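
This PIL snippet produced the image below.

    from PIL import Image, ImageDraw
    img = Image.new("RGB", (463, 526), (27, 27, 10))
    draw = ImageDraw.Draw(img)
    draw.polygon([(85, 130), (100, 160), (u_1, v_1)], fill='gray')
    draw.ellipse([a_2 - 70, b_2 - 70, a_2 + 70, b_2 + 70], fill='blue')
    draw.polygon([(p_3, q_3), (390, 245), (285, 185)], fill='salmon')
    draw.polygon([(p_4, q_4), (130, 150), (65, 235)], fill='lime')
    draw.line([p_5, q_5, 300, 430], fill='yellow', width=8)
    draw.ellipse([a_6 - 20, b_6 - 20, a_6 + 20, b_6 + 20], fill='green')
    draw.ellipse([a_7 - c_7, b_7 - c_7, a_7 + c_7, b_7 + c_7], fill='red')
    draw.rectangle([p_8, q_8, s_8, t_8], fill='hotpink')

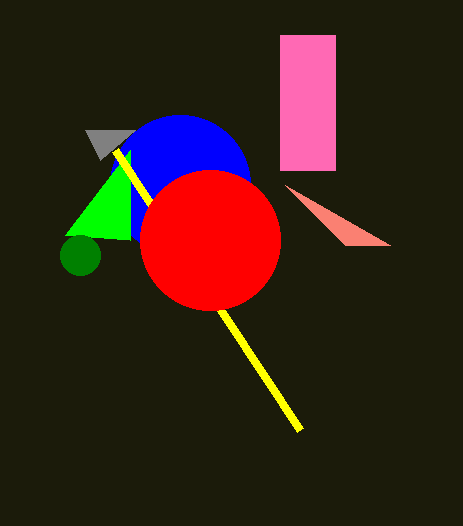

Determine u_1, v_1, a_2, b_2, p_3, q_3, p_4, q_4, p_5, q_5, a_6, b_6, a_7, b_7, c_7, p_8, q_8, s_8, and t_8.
u_1 = 135; v_1 = 130; a_2 = 180; b_2 = 185; p_3 = 345; q_3 = 245; p_4 = 130; q_4 = 240; p_5 = 115; q_5 = 150; a_6 = 80; b_6 = 255; a_7 = 210; b_7 = 240; c_7 = 70; p_8 = 280; q_8 = 35; s_8 = 335; t_8 = 170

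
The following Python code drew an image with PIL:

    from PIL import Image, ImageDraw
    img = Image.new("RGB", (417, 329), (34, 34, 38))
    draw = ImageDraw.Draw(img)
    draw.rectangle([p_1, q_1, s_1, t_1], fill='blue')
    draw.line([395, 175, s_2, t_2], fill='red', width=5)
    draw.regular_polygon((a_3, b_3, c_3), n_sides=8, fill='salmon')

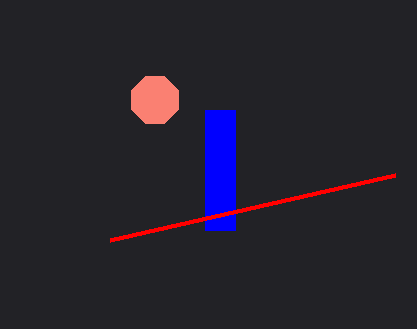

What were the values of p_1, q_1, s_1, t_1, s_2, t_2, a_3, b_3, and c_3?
p_1 = 205, q_1 = 110, s_1 = 235, t_1 = 230, s_2 = 110, t_2 = 240, a_3 = 155, b_3 = 100, c_3 = 25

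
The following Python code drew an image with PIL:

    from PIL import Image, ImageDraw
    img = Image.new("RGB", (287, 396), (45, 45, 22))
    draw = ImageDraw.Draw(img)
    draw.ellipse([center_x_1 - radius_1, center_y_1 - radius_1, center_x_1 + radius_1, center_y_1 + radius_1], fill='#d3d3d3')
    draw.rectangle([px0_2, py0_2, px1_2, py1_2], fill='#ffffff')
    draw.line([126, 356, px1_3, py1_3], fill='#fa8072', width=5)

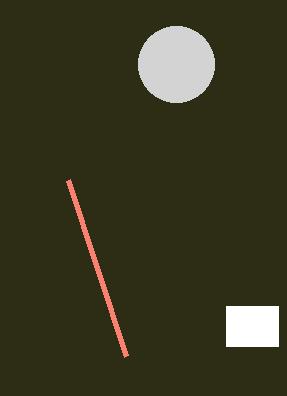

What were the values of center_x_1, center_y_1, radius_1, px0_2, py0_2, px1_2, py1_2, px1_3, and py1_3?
center_x_1 = 176, center_y_1 = 64, radius_1 = 38, px0_2 = 226, py0_2 = 306, px1_2 = 278, py1_2 = 346, px1_3 = 68, py1_3 = 180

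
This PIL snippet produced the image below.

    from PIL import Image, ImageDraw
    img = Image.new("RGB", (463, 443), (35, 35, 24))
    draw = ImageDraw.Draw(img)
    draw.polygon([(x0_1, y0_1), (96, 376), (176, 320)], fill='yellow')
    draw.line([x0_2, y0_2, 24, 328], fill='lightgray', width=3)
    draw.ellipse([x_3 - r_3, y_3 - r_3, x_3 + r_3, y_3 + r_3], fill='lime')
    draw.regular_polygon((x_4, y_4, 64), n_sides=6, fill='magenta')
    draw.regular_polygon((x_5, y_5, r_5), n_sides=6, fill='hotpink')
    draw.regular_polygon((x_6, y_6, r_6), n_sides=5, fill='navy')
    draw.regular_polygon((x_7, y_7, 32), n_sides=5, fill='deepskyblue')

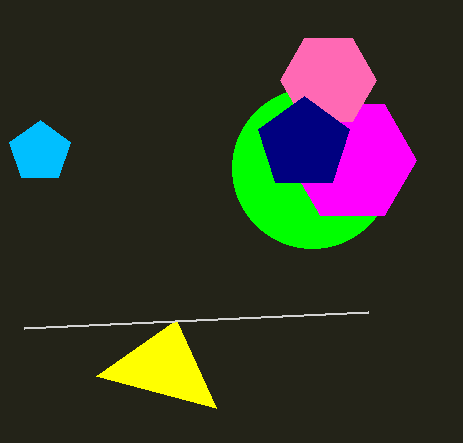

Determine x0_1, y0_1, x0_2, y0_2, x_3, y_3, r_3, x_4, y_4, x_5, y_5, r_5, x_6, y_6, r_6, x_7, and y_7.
x0_1 = 216, y0_1 = 408, x0_2 = 368, y0_2 = 312, x_3 = 312, y_3 = 168, r_3 = 80, x_4 = 352, y_4 = 160, x_5 = 328, y_5 = 80, r_5 = 48, x_6 = 304, y_6 = 144, r_6 = 48, x_7 = 40, y_7 = 152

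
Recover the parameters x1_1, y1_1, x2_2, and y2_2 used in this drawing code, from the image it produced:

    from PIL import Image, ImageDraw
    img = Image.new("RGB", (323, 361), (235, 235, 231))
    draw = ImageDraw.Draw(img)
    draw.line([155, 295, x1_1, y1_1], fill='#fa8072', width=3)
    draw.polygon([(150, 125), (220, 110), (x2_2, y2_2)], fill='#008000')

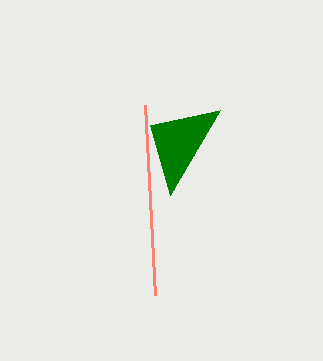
x1_1 = 145; y1_1 = 105; x2_2 = 170; y2_2 = 195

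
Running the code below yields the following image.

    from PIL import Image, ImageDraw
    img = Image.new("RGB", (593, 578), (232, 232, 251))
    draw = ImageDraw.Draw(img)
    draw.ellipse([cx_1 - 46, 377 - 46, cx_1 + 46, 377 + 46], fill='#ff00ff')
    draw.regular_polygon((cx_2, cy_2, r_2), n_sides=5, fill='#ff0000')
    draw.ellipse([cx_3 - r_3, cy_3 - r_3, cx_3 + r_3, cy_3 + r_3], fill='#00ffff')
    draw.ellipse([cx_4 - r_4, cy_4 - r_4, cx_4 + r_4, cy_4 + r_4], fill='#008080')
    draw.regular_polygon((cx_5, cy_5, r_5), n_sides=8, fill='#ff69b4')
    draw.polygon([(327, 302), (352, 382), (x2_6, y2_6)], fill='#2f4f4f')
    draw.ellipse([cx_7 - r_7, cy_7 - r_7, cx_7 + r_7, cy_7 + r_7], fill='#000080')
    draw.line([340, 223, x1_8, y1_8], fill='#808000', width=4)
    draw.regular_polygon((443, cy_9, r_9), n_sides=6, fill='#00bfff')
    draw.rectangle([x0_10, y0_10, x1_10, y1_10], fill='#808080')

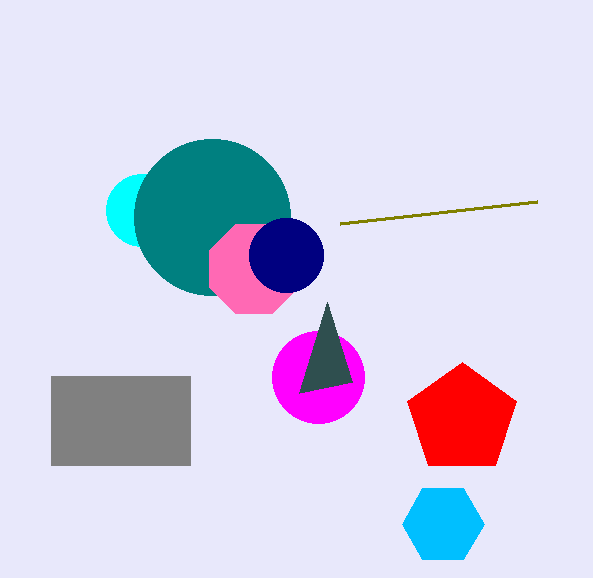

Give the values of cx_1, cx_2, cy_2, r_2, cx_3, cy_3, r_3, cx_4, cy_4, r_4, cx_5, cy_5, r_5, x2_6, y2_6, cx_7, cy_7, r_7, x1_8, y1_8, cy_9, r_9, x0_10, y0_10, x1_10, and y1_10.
cx_1 = 318
cx_2 = 462
cy_2 = 419
r_2 = 57
cx_3 = 142
cy_3 = 210
r_3 = 36
cx_4 = 212
cy_4 = 217
r_4 = 78
cx_5 = 254
cy_5 = 269
r_5 = 48
x2_6 = 299
y2_6 = 393
cx_7 = 286
cy_7 = 255
r_7 = 37
x1_8 = 537
y1_8 = 201
cy_9 = 524
r_9 = 41
x0_10 = 51
y0_10 = 376
x1_10 = 190
y1_10 = 465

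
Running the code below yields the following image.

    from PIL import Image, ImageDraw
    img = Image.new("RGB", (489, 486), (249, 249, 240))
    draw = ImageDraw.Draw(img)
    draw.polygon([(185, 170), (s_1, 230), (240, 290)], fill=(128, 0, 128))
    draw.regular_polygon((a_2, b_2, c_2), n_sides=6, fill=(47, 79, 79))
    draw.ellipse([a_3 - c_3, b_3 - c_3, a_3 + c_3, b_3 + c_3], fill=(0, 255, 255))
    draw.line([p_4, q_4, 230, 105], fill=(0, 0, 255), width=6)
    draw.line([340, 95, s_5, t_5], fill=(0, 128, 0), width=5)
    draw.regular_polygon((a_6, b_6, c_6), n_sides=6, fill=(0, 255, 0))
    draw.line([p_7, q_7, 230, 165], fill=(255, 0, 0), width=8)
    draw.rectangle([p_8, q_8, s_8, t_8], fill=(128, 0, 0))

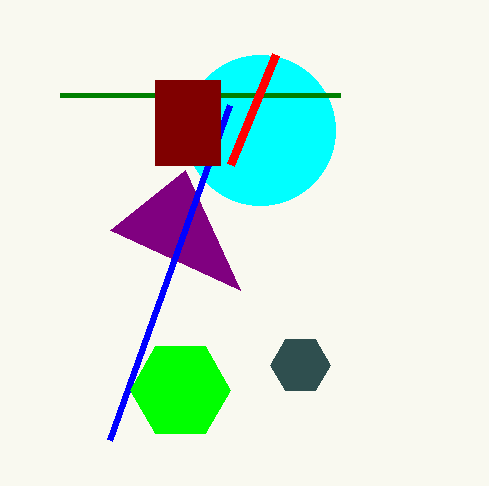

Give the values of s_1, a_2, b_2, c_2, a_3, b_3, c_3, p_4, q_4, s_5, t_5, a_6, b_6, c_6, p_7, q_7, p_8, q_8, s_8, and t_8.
s_1 = 110
a_2 = 300
b_2 = 365
c_2 = 30
a_3 = 260
b_3 = 130
c_3 = 75
p_4 = 110
q_4 = 440
s_5 = 60
t_5 = 95
a_6 = 180
b_6 = 390
c_6 = 50
p_7 = 275
q_7 = 55
p_8 = 155
q_8 = 80
s_8 = 220
t_8 = 165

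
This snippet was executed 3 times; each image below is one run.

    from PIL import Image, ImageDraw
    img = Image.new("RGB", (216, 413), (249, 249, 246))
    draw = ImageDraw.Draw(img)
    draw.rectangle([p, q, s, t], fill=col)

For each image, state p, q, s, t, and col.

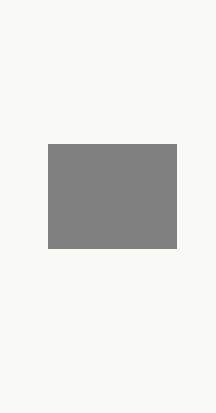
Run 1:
p = 48
q = 144
s = 176
t = 248
col = 'gray'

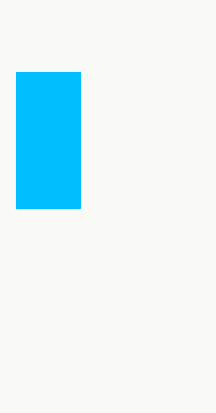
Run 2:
p = 16; q = 72; s = 80; t = 208; col = 'deepskyblue'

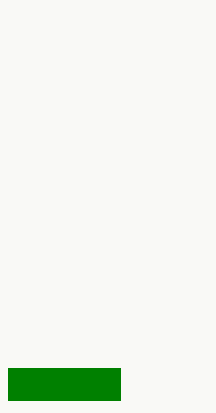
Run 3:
p = 8; q = 368; s = 120; t = 400; col = 'green'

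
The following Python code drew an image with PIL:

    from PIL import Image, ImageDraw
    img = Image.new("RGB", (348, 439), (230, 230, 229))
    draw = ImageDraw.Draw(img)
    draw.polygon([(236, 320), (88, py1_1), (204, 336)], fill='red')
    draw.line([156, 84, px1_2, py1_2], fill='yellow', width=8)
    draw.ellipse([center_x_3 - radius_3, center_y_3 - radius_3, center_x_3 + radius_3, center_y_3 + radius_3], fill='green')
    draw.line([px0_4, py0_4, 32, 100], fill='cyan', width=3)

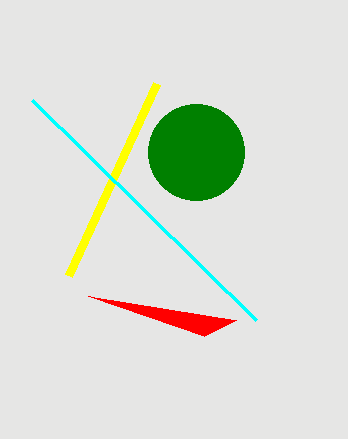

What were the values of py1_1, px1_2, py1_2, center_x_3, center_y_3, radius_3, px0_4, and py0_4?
py1_1 = 296, px1_2 = 68, py1_2 = 276, center_x_3 = 196, center_y_3 = 152, radius_3 = 48, px0_4 = 256, py0_4 = 320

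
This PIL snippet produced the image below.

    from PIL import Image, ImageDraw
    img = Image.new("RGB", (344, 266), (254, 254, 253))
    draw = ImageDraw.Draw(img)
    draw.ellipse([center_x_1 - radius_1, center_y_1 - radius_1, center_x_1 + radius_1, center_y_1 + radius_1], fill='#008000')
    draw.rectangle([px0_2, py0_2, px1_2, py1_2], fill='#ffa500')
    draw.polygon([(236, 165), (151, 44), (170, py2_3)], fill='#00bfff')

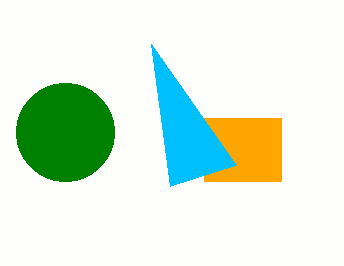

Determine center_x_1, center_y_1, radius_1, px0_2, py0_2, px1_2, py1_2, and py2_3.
center_x_1 = 65, center_y_1 = 132, radius_1 = 49, px0_2 = 204, py0_2 = 118, px1_2 = 281, py1_2 = 181, py2_3 = 186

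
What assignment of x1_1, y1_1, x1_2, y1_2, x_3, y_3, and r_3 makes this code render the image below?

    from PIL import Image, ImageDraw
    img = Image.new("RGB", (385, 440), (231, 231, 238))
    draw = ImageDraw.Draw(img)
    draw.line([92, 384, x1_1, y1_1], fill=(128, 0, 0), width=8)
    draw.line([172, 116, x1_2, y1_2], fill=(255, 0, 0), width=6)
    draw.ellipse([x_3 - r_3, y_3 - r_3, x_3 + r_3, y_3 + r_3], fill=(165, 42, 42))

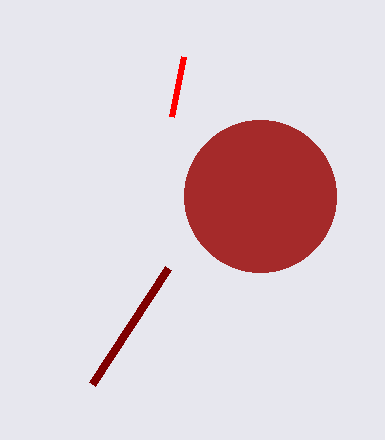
x1_1 = 168
y1_1 = 268
x1_2 = 184
y1_2 = 56
x_3 = 260
y_3 = 196
r_3 = 76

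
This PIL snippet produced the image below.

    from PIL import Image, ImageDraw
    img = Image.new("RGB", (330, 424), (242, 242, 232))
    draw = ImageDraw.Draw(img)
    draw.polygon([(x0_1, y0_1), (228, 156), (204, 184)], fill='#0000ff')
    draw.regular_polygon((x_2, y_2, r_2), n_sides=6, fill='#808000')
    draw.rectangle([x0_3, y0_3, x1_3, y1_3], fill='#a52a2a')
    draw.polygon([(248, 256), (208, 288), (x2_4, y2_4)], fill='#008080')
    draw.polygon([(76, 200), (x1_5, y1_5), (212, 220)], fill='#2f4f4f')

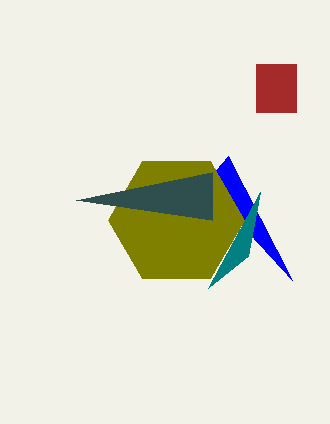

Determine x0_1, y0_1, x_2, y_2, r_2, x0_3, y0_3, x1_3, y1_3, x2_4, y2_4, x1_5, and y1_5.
x0_1 = 292, y0_1 = 280, x_2 = 176, y_2 = 220, r_2 = 68, x0_3 = 256, y0_3 = 64, x1_3 = 296, y1_3 = 112, x2_4 = 260, y2_4 = 192, x1_5 = 212, y1_5 = 172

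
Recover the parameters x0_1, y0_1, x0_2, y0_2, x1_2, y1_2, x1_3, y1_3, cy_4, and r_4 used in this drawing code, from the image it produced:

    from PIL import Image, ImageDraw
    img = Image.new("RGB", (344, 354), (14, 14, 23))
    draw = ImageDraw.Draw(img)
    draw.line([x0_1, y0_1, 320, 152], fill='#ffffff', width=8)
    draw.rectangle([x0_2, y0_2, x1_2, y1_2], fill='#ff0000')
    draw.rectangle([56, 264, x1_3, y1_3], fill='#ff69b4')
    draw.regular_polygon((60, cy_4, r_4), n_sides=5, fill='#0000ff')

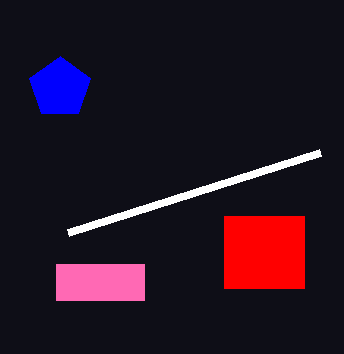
x0_1 = 68, y0_1 = 232, x0_2 = 224, y0_2 = 216, x1_2 = 304, y1_2 = 288, x1_3 = 144, y1_3 = 300, cy_4 = 88, r_4 = 32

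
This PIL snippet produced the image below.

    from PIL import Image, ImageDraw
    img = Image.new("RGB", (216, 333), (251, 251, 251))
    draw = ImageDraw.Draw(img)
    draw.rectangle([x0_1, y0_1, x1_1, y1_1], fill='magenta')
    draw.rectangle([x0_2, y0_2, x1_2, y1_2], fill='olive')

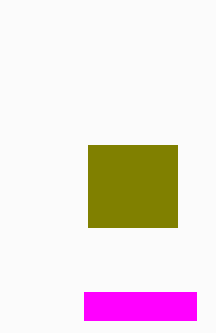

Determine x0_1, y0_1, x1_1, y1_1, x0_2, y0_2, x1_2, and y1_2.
x0_1 = 84, y0_1 = 292, x1_1 = 196, y1_1 = 320, x0_2 = 88, y0_2 = 145, x1_2 = 177, y1_2 = 227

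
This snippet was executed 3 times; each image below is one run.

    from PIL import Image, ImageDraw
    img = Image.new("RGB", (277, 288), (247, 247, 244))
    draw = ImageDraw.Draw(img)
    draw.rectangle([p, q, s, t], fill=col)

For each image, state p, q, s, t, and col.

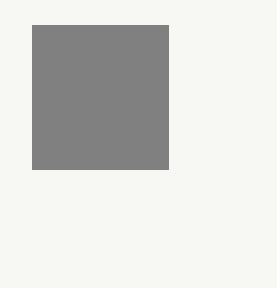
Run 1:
p = 32, q = 25, s = 168, t = 169, col = 'gray'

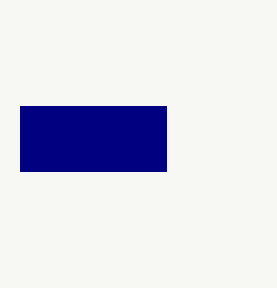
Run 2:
p = 20; q = 106; s = 166; t = 171; col = 'navy'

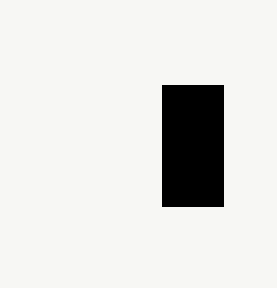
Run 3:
p = 162, q = 85, s = 223, t = 206, col = 'black'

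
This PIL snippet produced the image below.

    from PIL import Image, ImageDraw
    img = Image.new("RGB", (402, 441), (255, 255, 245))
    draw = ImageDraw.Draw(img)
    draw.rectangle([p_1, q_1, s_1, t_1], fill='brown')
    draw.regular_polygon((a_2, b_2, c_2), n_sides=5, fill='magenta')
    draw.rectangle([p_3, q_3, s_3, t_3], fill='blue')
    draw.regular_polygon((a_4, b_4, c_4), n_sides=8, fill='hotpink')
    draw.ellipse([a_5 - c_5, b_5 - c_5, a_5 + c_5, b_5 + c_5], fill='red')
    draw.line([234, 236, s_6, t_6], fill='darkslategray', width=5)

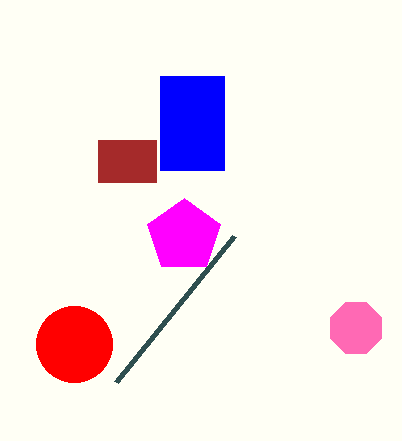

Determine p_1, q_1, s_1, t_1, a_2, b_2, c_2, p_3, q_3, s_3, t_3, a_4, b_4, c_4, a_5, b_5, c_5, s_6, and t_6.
p_1 = 98, q_1 = 140, s_1 = 156, t_1 = 182, a_2 = 184, b_2 = 236, c_2 = 38, p_3 = 160, q_3 = 76, s_3 = 224, t_3 = 170, a_4 = 356, b_4 = 328, c_4 = 28, a_5 = 74, b_5 = 344, c_5 = 38, s_6 = 116, t_6 = 382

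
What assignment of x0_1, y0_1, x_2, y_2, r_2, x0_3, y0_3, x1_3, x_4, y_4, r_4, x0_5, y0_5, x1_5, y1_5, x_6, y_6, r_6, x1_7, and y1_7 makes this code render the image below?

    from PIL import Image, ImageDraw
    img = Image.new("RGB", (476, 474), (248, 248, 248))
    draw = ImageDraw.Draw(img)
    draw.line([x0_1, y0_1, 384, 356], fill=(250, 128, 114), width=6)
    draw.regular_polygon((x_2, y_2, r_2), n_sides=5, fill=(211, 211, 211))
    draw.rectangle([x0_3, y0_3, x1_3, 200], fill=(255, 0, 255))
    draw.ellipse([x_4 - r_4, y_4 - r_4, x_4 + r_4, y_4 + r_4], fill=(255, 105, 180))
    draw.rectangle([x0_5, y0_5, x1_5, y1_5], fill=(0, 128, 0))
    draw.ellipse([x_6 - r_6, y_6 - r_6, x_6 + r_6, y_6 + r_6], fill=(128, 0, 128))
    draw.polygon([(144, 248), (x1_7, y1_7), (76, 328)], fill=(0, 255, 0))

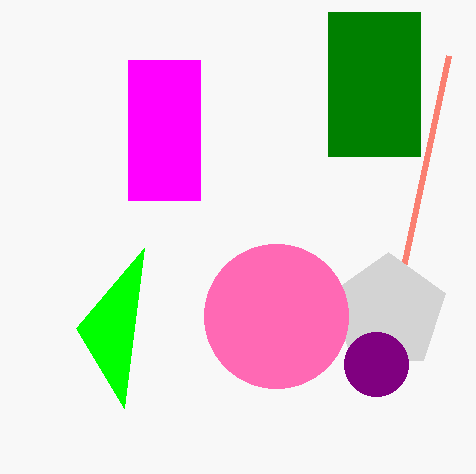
x0_1 = 448; y0_1 = 56; x_2 = 388; y_2 = 312; r_2 = 60; x0_3 = 128; y0_3 = 60; x1_3 = 200; x_4 = 276; y_4 = 316; r_4 = 72; x0_5 = 328; y0_5 = 12; x1_5 = 420; y1_5 = 156; x_6 = 376; y_6 = 364; r_6 = 32; x1_7 = 124; y1_7 = 408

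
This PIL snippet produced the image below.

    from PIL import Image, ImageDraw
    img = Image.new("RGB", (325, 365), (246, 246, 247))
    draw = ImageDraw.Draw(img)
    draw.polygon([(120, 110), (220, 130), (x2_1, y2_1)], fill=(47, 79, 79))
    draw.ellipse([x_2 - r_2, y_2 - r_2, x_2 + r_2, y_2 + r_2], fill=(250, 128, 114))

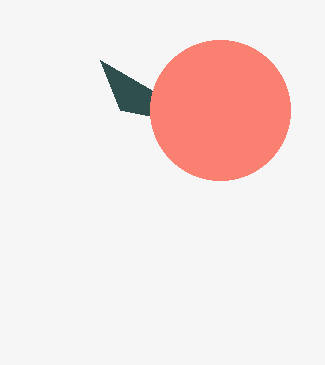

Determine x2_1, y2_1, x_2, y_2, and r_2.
x2_1 = 100, y2_1 = 60, x_2 = 220, y_2 = 110, r_2 = 70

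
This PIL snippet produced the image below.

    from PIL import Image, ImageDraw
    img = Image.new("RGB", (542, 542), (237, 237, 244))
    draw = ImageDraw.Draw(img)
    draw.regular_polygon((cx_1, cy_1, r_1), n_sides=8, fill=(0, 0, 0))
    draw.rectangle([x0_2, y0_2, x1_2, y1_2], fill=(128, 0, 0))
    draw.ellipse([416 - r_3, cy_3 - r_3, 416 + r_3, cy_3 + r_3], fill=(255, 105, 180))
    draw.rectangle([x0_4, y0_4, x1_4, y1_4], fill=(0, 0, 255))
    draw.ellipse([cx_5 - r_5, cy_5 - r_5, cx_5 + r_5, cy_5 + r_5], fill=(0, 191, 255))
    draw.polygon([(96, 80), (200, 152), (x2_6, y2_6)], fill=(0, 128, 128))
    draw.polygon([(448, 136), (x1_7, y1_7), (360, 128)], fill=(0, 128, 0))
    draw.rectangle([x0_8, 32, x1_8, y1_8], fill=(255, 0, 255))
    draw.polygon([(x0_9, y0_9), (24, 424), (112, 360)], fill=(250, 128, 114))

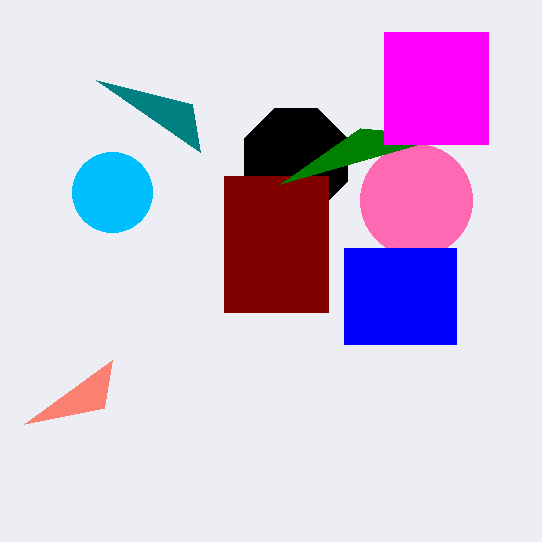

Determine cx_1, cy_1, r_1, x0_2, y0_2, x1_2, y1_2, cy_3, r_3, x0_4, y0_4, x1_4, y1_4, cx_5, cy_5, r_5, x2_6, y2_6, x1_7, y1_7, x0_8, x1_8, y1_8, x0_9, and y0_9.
cx_1 = 296, cy_1 = 160, r_1 = 56, x0_2 = 224, y0_2 = 176, x1_2 = 328, y1_2 = 312, cy_3 = 200, r_3 = 56, x0_4 = 344, y0_4 = 248, x1_4 = 456, y1_4 = 344, cx_5 = 112, cy_5 = 192, r_5 = 40, x2_6 = 192, y2_6 = 104, x1_7 = 280, y1_7 = 184, x0_8 = 384, x1_8 = 488, y1_8 = 144, x0_9 = 104, y0_9 = 408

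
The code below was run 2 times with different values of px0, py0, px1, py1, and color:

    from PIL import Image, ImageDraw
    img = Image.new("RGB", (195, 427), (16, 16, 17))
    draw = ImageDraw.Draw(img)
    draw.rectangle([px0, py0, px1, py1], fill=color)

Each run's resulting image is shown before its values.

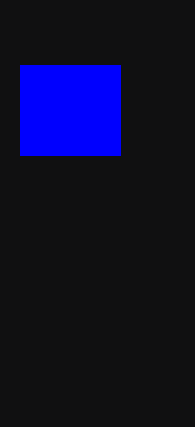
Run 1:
px0 = 20
py0 = 65
px1 = 120
py1 = 155
color = 'blue'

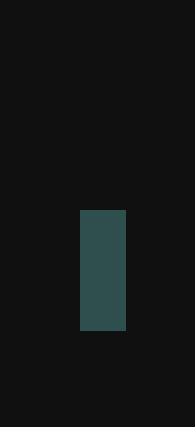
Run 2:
px0 = 80, py0 = 210, px1 = 125, py1 = 330, color = 'darkslategray'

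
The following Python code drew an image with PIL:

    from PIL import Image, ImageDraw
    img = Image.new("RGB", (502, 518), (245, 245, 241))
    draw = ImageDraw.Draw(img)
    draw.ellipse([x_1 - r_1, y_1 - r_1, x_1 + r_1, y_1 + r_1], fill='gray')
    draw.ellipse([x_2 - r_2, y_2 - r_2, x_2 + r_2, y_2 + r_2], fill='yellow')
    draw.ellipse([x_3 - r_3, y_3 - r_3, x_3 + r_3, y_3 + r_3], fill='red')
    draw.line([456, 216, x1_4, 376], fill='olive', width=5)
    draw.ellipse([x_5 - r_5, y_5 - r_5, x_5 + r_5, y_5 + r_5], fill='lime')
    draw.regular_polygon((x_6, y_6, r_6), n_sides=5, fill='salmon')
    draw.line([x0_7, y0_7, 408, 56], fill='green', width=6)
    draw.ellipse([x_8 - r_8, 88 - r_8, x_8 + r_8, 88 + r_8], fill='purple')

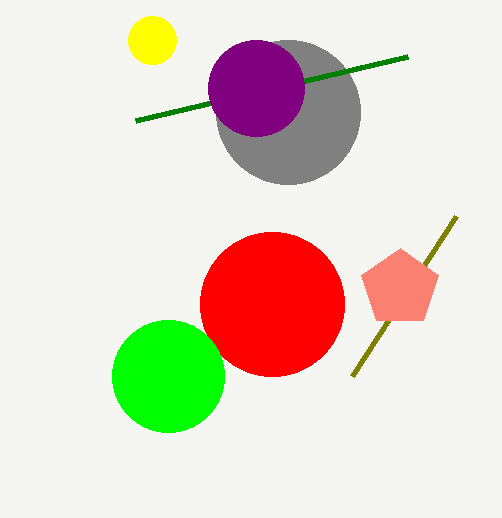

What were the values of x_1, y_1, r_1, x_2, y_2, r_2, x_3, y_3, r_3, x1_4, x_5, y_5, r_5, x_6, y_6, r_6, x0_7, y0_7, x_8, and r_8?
x_1 = 288, y_1 = 112, r_1 = 72, x_2 = 152, y_2 = 40, r_2 = 24, x_3 = 272, y_3 = 304, r_3 = 72, x1_4 = 352, x_5 = 168, y_5 = 376, r_5 = 56, x_6 = 400, y_6 = 288, r_6 = 40, x0_7 = 136, y0_7 = 120, x_8 = 256, r_8 = 48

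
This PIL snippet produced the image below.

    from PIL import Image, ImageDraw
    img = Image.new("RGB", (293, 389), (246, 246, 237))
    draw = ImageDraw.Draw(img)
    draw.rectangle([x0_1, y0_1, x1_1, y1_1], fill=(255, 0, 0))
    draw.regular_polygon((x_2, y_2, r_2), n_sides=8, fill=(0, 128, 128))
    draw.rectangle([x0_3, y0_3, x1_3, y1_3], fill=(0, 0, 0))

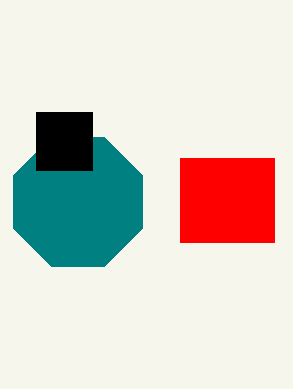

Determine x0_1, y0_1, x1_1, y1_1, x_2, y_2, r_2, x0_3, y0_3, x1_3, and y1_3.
x0_1 = 180; y0_1 = 158; x1_1 = 274; y1_1 = 242; x_2 = 78; y_2 = 202; r_2 = 70; x0_3 = 36; y0_3 = 112; x1_3 = 92; y1_3 = 170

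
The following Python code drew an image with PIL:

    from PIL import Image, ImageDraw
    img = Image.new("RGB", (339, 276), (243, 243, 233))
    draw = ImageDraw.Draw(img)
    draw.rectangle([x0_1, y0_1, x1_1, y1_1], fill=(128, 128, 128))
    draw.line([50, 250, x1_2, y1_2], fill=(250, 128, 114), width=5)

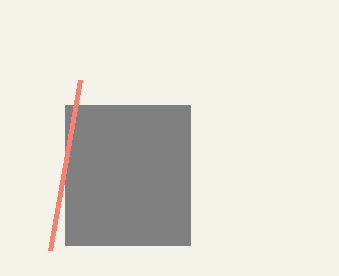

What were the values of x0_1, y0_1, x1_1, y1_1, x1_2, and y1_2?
x0_1 = 65
y0_1 = 105
x1_1 = 190
y1_1 = 245
x1_2 = 80
y1_2 = 80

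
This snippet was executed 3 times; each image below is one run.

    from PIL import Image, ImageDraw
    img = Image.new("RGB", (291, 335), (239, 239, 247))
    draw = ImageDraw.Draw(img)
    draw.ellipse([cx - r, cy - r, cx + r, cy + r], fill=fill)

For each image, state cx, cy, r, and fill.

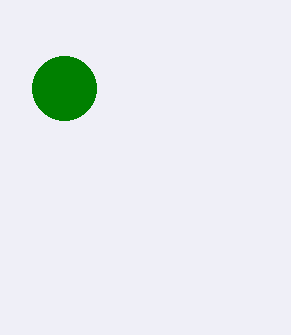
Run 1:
cx = 64; cy = 88; r = 32; fill = 'green'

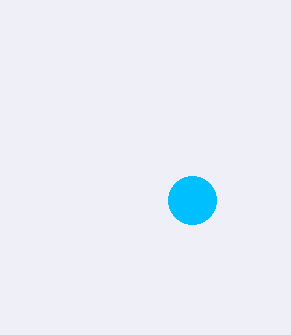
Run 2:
cx = 192
cy = 200
r = 24
fill = 'deepskyblue'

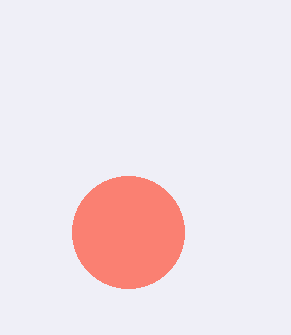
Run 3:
cx = 128; cy = 232; r = 56; fill = 'salmon'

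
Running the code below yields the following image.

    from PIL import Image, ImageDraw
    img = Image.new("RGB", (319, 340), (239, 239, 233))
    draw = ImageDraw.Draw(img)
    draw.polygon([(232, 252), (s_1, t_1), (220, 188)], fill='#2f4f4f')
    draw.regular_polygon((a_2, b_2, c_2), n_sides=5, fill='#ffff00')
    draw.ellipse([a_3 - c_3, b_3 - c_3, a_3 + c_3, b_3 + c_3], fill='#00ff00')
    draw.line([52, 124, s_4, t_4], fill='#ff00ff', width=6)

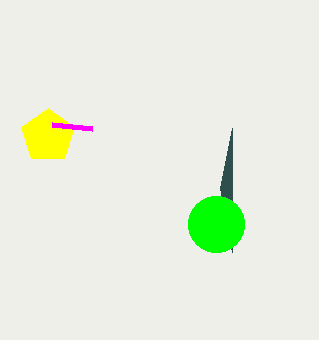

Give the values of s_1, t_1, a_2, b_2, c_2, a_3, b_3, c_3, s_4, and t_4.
s_1 = 232, t_1 = 128, a_2 = 48, b_2 = 136, c_2 = 28, a_3 = 216, b_3 = 224, c_3 = 28, s_4 = 92, t_4 = 128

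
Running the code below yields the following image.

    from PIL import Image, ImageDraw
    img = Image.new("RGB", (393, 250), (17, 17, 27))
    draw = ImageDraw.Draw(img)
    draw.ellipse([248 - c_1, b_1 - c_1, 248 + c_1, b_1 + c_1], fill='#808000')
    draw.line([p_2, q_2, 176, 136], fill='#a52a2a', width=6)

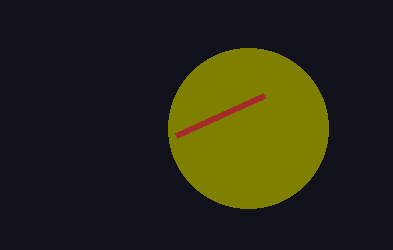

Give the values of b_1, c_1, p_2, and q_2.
b_1 = 128; c_1 = 80; p_2 = 264; q_2 = 96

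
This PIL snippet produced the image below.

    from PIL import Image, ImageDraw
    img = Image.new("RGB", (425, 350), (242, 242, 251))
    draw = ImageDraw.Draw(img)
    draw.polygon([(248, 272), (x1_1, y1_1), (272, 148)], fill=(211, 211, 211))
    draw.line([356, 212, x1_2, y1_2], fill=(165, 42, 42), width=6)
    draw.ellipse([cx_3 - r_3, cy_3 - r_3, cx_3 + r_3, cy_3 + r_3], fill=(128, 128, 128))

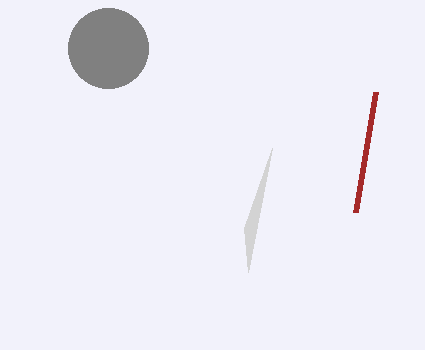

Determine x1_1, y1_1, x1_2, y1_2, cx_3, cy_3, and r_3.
x1_1 = 244; y1_1 = 228; x1_2 = 376; y1_2 = 92; cx_3 = 108; cy_3 = 48; r_3 = 40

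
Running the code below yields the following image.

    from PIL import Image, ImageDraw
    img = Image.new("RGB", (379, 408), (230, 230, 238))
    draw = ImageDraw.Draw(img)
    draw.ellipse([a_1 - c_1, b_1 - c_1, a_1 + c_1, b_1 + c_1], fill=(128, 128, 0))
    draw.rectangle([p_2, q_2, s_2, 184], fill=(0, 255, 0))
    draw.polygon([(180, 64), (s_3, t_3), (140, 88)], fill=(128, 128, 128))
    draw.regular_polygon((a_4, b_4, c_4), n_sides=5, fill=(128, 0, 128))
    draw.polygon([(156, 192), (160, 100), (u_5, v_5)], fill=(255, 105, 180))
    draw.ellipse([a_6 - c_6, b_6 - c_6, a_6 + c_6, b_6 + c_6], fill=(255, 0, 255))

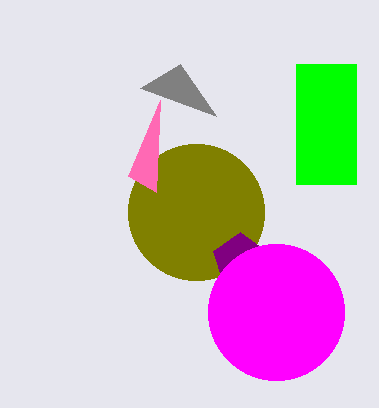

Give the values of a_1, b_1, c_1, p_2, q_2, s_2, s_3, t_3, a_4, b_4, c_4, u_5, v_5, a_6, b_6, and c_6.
a_1 = 196; b_1 = 212; c_1 = 68; p_2 = 296; q_2 = 64; s_2 = 356; s_3 = 216; t_3 = 116; a_4 = 240; b_4 = 260; c_4 = 28; u_5 = 128; v_5 = 176; a_6 = 276; b_6 = 312; c_6 = 68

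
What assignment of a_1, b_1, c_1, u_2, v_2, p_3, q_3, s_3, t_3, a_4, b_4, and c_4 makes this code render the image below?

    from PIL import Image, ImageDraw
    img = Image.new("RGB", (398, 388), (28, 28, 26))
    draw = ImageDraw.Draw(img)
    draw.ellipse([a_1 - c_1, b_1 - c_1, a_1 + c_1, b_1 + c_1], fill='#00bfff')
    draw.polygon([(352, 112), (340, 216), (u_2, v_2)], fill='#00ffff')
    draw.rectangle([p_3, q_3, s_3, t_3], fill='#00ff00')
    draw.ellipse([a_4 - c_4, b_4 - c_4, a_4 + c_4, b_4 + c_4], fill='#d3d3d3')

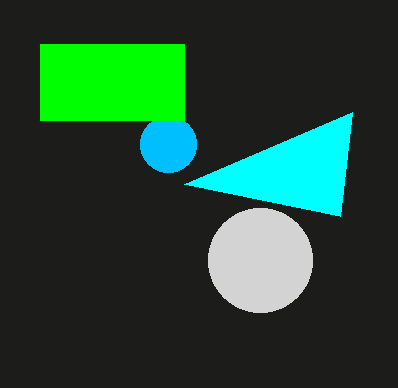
a_1 = 168; b_1 = 144; c_1 = 28; u_2 = 184; v_2 = 184; p_3 = 40; q_3 = 44; s_3 = 184; t_3 = 120; a_4 = 260; b_4 = 260; c_4 = 52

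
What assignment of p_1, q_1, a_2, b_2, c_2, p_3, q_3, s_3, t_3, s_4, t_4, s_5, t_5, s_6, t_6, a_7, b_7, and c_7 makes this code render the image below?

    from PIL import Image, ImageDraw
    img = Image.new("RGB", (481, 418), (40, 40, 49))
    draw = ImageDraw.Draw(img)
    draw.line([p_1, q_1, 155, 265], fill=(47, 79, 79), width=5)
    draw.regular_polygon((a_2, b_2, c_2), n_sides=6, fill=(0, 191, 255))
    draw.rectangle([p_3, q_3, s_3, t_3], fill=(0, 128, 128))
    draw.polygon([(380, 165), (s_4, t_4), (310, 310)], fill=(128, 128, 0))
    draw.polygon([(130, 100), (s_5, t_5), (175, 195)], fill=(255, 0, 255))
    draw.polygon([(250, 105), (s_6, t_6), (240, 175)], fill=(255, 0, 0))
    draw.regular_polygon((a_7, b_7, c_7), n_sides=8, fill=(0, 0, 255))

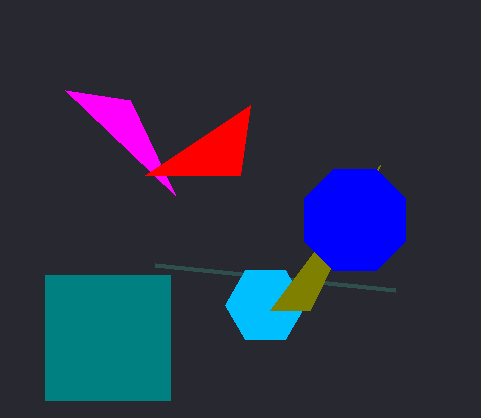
p_1 = 395; q_1 = 290; a_2 = 265; b_2 = 305; c_2 = 40; p_3 = 45; q_3 = 275; s_3 = 170; t_3 = 400; s_4 = 270; t_4 = 310; s_5 = 65; t_5 = 90; s_6 = 145; t_6 = 175; a_7 = 355; b_7 = 220; c_7 = 55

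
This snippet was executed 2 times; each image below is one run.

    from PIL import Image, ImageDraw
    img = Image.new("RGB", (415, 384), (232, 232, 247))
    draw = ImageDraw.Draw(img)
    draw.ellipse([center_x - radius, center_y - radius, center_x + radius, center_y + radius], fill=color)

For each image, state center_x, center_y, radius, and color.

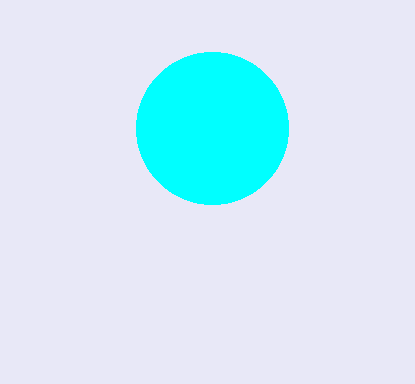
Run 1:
center_x = 212
center_y = 128
radius = 76
color = 'cyan'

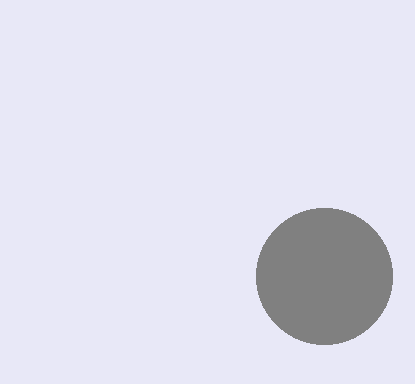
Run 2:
center_x = 324; center_y = 276; radius = 68; color = 'gray'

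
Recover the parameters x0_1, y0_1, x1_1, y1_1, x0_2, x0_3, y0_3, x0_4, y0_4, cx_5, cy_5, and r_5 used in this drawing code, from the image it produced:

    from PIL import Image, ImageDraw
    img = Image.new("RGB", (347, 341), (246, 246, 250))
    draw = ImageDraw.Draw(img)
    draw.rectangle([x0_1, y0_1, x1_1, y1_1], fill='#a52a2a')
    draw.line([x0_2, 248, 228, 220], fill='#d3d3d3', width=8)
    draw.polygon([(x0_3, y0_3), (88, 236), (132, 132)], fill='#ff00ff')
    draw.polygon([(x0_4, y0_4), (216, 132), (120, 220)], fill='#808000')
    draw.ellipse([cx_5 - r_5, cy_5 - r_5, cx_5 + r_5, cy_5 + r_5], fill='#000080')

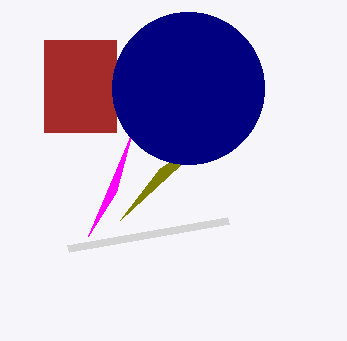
x0_1 = 44
y0_1 = 40
x1_1 = 116
y1_1 = 132
x0_2 = 68
x0_3 = 116
y0_3 = 192
x0_4 = 160
y0_4 = 168
cx_5 = 188
cy_5 = 88
r_5 = 76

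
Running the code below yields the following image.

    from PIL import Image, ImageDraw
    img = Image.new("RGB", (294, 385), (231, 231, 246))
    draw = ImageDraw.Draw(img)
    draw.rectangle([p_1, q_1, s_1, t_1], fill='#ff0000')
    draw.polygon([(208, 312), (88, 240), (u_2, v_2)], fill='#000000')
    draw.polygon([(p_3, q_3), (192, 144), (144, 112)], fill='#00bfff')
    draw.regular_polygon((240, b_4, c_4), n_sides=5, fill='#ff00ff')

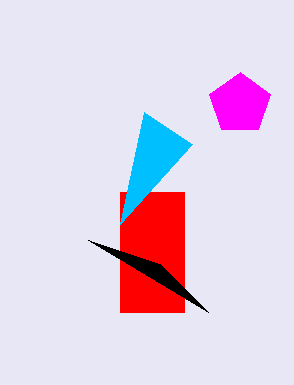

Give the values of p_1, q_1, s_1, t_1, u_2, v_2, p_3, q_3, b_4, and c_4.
p_1 = 120; q_1 = 192; s_1 = 184; t_1 = 312; u_2 = 160; v_2 = 264; p_3 = 120; q_3 = 224; b_4 = 104; c_4 = 32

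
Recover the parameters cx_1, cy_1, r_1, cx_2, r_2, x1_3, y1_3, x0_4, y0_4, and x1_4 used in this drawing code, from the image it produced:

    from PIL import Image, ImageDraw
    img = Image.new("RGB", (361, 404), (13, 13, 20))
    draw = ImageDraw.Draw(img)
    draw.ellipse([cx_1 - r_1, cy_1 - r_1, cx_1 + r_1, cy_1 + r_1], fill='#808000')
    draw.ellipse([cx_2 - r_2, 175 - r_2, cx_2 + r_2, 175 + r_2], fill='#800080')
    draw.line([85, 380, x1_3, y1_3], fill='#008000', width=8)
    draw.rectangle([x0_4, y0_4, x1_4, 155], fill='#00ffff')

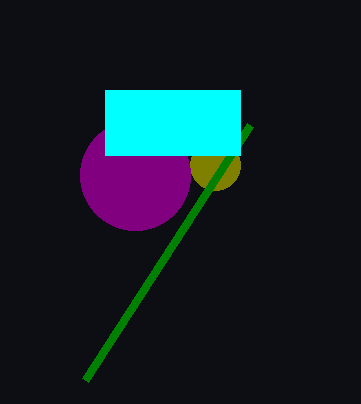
cx_1 = 215
cy_1 = 165
r_1 = 25
cx_2 = 135
r_2 = 55
x1_3 = 250
y1_3 = 125
x0_4 = 105
y0_4 = 90
x1_4 = 240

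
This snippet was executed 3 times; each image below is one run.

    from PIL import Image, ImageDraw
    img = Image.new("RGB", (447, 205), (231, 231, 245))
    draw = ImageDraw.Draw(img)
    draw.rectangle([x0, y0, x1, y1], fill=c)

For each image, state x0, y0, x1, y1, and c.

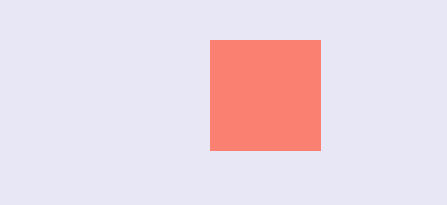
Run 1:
x0 = 210, y0 = 40, x1 = 320, y1 = 150, c = 'salmon'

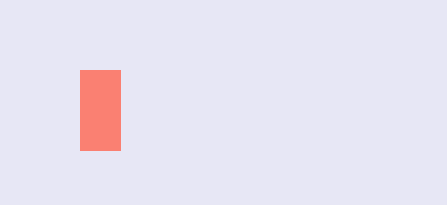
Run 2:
x0 = 80
y0 = 70
x1 = 120
y1 = 150
c = 'salmon'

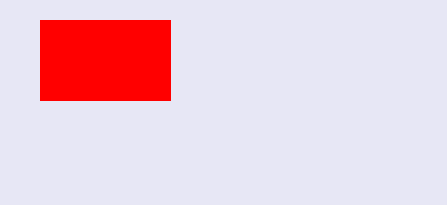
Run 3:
x0 = 40, y0 = 20, x1 = 170, y1 = 100, c = 'red'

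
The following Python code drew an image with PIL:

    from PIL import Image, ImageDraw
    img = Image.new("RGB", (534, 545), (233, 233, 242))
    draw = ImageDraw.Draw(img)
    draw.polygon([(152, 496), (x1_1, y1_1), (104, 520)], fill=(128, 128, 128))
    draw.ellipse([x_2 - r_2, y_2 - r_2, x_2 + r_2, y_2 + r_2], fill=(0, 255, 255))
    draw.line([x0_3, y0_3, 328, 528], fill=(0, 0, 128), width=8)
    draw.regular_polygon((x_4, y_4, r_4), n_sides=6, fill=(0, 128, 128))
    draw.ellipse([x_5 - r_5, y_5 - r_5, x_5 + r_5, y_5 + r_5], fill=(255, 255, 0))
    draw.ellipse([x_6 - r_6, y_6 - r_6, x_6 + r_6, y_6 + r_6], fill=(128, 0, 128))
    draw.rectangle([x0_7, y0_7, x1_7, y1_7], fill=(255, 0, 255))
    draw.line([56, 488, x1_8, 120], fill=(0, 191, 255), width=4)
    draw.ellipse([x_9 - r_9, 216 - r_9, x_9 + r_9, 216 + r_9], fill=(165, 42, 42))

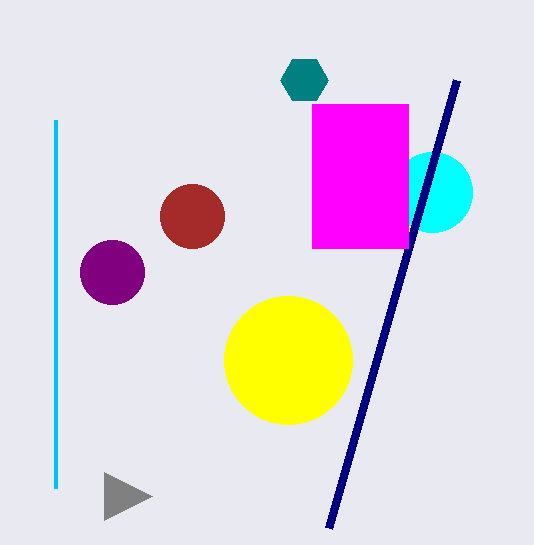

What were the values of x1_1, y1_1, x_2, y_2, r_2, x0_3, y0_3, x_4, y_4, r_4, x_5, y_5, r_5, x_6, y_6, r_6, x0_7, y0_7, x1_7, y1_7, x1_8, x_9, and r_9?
x1_1 = 104, y1_1 = 472, x_2 = 432, y_2 = 192, r_2 = 40, x0_3 = 456, y0_3 = 80, x_4 = 304, y_4 = 80, r_4 = 24, x_5 = 288, y_5 = 360, r_5 = 64, x_6 = 112, y_6 = 272, r_6 = 32, x0_7 = 312, y0_7 = 104, x1_7 = 408, y1_7 = 248, x1_8 = 56, x_9 = 192, r_9 = 32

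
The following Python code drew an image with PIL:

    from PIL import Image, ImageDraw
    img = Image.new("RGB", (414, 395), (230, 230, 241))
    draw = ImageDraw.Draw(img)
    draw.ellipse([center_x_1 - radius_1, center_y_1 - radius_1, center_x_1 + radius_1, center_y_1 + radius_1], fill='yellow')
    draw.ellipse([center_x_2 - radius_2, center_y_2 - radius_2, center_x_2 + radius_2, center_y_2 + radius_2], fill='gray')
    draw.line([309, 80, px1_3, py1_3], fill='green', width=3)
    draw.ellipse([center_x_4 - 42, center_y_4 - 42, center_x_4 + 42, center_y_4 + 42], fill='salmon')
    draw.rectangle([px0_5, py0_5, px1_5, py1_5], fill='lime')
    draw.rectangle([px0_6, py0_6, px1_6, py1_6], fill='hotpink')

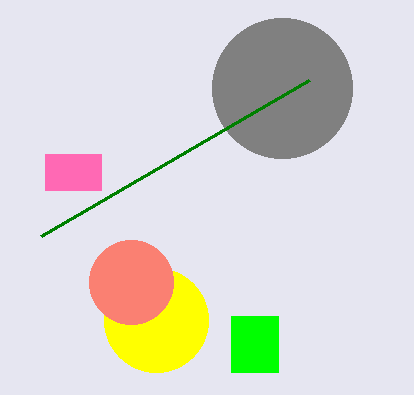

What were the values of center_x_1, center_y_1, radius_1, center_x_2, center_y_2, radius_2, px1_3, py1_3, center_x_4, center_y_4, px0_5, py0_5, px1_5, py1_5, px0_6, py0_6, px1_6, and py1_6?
center_x_1 = 156, center_y_1 = 320, radius_1 = 52, center_x_2 = 282, center_y_2 = 88, radius_2 = 70, px1_3 = 41, py1_3 = 236, center_x_4 = 131, center_y_4 = 282, px0_5 = 231, py0_5 = 316, px1_5 = 278, py1_5 = 372, px0_6 = 45, py0_6 = 154, px1_6 = 101, py1_6 = 190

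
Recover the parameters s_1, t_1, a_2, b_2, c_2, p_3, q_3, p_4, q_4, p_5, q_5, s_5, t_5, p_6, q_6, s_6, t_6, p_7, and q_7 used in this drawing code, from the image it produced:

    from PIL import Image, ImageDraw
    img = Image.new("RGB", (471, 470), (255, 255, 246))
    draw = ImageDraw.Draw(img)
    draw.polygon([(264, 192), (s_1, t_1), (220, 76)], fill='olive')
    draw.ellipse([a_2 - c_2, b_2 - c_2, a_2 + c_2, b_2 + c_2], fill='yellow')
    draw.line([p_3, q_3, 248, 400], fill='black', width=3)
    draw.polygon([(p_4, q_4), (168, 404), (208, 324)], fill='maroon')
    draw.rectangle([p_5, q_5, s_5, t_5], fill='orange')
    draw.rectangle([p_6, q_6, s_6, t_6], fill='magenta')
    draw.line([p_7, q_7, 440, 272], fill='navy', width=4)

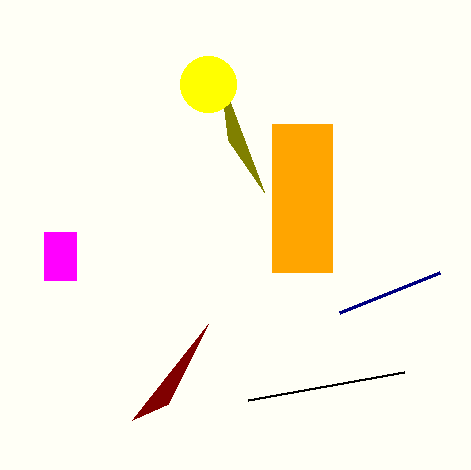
s_1 = 228, t_1 = 140, a_2 = 208, b_2 = 84, c_2 = 28, p_3 = 404, q_3 = 372, p_4 = 132, q_4 = 420, p_5 = 272, q_5 = 124, s_5 = 332, t_5 = 272, p_6 = 44, q_6 = 232, s_6 = 76, t_6 = 280, p_7 = 340, q_7 = 312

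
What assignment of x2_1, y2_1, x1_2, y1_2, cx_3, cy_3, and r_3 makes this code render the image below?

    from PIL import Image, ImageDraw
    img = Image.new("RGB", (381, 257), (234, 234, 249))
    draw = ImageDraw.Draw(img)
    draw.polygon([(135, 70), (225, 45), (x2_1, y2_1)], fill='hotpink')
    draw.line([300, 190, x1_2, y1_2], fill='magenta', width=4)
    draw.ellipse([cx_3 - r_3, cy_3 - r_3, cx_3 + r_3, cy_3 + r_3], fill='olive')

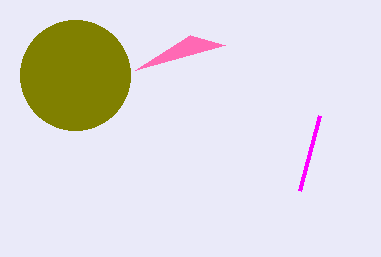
x2_1 = 190, y2_1 = 35, x1_2 = 320, y1_2 = 115, cx_3 = 75, cy_3 = 75, r_3 = 55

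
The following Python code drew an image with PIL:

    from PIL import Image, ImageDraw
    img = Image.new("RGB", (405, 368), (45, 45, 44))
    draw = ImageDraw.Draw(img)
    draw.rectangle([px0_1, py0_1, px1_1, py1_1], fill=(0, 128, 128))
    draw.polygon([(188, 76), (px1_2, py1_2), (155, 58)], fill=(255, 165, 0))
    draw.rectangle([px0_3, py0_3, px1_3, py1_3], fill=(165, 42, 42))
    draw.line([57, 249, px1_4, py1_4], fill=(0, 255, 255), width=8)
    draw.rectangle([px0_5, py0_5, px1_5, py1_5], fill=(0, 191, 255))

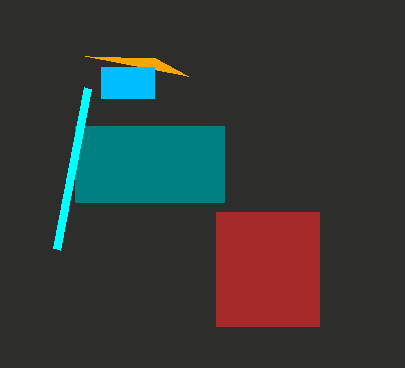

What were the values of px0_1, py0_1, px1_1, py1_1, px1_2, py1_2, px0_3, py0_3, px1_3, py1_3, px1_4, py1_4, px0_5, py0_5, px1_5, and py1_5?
px0_1 = 75
py0_1 = 126
px1_1 = 224
py1_1 = 202
px1_2 = 85
py1_2 = 56
px0_3 = 216
py0_3 = 212
px1_3 = 319
py1_3 = 326
px1_4 = 88
py1_4 = 88
px0_5 = 101
py0_5 = 67
px1_5 = 154
py1_5 = 98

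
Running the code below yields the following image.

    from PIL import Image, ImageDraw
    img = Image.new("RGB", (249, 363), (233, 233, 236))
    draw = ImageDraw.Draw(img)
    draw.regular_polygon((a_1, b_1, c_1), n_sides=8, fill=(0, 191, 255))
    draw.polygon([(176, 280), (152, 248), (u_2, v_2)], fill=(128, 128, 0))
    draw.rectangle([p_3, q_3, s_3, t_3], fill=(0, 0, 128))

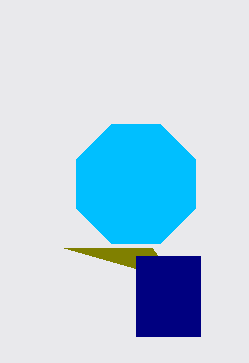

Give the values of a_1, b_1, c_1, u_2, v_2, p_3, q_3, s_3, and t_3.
a_1 = 136, b_1 = 184, c_1 = 64, u_2 = 64, v_2 = 248, p_3 = 136, q_3 = 256, s_3 = 200, t_3 = 336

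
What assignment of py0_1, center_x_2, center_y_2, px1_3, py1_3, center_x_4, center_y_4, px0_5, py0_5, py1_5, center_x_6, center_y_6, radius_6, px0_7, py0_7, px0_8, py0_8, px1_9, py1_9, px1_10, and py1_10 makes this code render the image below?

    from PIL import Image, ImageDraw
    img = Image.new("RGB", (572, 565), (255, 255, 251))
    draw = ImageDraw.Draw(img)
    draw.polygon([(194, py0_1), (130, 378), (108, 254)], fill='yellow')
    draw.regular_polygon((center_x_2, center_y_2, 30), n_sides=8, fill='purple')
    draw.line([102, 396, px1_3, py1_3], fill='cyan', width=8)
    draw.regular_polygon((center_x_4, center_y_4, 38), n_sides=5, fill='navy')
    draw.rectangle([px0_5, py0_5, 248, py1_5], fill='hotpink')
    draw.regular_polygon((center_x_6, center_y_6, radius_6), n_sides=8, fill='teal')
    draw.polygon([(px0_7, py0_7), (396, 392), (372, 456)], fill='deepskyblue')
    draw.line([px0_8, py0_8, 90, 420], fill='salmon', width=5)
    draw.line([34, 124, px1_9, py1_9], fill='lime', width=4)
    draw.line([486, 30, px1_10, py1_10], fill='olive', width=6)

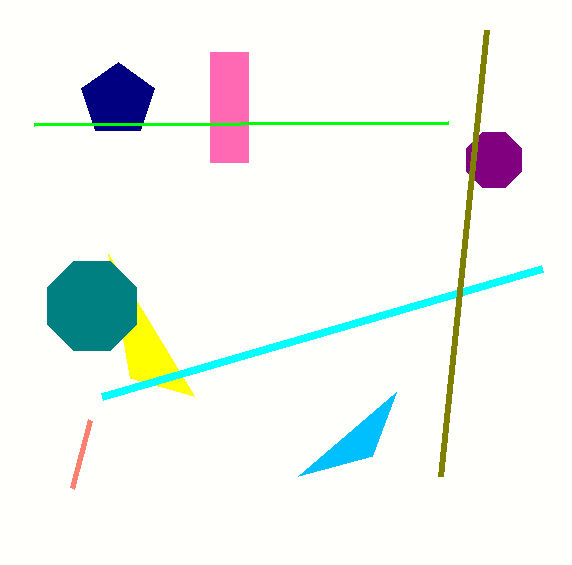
py0_1 = 396; center_x_2 = 494; center_y_2 = 160; px1_3 = 542; py1_3 = 268; center_x_4 = 118; center_y_4 = 100; px0_5 = 210; py0_5 = 52; py1_5 = 162; center_x_6 = 92; center_y_6 = 306; radius_6 = 48; px0_7 = 298; py0_7 = 476; px0_8 = 72; py0_8 = 488; px1_9 = 448; py1_9 = 122; px1_10 = 440; py1_10 = 476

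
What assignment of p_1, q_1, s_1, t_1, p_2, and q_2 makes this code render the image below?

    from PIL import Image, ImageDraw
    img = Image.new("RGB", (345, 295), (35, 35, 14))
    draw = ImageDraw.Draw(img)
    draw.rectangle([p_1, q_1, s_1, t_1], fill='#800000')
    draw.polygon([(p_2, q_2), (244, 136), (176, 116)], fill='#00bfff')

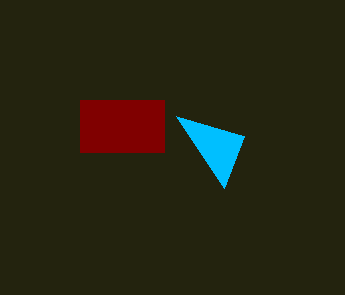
p_1 = 80; q_1 = 100; s_1 = 164; t_1 = 152; p_2 = 224; q_2 = 188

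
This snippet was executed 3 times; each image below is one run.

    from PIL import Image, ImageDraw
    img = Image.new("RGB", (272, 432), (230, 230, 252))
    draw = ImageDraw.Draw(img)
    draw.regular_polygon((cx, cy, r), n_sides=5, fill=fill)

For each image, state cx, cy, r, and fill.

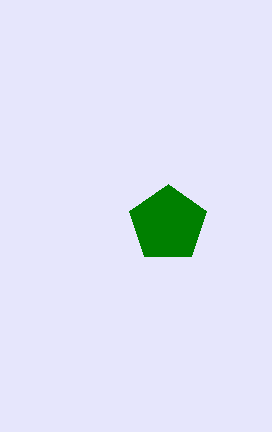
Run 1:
cx = 168, cy = 224, r = 40, fill = 'green'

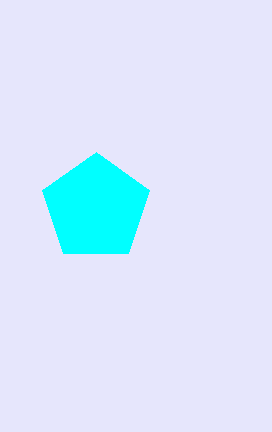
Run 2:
cx = 96, cy = 208, r = 56, fill = 'cyan'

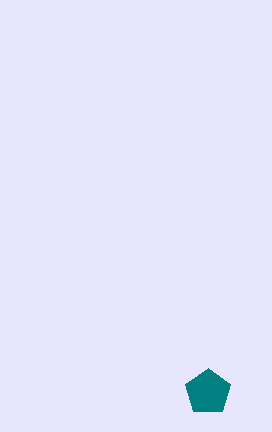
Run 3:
cx = 208; cy = 392; r = 24; fill = 'teal'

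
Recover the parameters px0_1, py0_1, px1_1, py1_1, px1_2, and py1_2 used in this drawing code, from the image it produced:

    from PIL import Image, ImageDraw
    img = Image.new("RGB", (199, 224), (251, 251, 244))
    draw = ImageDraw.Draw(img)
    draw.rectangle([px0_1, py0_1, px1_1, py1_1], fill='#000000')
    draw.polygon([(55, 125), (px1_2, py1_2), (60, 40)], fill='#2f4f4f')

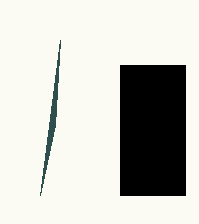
px0_1 = 120; py0_1 = 65; px1_1 = 185; py1_1 = 195; px1_2 = 40; py1_2 = 195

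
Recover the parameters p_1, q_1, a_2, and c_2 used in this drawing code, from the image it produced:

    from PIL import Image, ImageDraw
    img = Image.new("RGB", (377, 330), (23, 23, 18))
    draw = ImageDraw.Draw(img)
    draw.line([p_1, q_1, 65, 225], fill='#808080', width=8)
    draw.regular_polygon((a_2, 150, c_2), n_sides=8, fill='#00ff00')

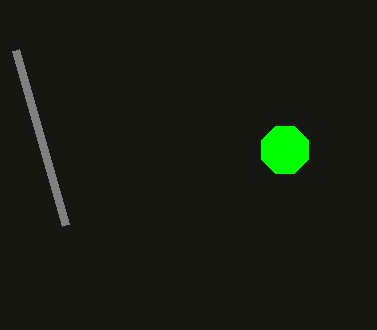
p_1 = 15; q_1 = 50; a_2 = 285; c_2 = 25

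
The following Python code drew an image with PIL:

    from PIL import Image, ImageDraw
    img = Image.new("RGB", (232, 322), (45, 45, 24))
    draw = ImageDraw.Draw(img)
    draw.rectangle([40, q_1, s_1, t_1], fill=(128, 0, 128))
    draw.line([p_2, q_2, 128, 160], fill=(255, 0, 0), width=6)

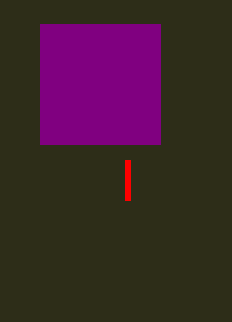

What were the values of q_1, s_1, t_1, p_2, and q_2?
q_1 = 24, s_1 = 160, t_1 = 144, p_2 = 128, q_2 = 200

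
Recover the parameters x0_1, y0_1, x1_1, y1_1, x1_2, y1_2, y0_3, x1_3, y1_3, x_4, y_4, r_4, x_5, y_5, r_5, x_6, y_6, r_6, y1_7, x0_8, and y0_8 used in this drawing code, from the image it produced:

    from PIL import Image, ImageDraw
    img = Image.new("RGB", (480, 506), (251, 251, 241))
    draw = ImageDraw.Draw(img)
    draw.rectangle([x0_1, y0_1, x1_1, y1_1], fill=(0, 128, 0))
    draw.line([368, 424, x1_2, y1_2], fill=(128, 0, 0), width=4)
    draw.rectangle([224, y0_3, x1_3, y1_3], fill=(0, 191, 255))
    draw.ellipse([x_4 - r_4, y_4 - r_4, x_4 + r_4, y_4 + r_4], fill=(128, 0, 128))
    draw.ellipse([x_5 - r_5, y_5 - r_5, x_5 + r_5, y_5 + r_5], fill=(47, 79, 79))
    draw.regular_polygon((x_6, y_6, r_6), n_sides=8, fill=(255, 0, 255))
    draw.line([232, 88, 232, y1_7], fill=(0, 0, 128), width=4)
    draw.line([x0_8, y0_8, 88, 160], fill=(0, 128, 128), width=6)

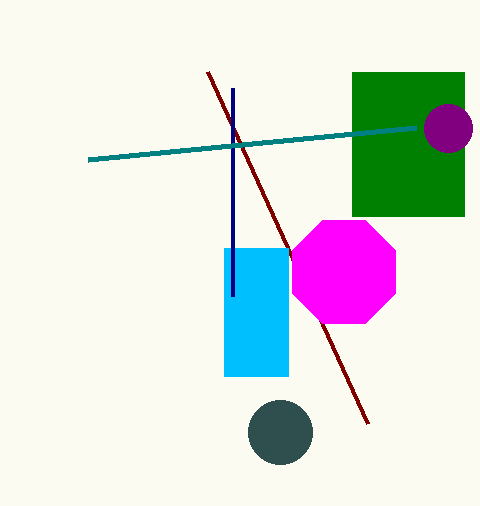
x0_1 = 352
y0_1 = 72
x1_1 = 464
y1_1 = 216
x1_2 = 208
y1_2 = 72
y0_3 = 248
x1_3 = 288
y1_3 = 376
x_4 = 448
y_4 = 128
r_4 = 24
x_5 = 280
y_5 = 432
r_5 = 32
x_6 = 344
y_6 = 272
r_6 = 56
y1_7 = 296
x0_8 = 416
y0_8 = 128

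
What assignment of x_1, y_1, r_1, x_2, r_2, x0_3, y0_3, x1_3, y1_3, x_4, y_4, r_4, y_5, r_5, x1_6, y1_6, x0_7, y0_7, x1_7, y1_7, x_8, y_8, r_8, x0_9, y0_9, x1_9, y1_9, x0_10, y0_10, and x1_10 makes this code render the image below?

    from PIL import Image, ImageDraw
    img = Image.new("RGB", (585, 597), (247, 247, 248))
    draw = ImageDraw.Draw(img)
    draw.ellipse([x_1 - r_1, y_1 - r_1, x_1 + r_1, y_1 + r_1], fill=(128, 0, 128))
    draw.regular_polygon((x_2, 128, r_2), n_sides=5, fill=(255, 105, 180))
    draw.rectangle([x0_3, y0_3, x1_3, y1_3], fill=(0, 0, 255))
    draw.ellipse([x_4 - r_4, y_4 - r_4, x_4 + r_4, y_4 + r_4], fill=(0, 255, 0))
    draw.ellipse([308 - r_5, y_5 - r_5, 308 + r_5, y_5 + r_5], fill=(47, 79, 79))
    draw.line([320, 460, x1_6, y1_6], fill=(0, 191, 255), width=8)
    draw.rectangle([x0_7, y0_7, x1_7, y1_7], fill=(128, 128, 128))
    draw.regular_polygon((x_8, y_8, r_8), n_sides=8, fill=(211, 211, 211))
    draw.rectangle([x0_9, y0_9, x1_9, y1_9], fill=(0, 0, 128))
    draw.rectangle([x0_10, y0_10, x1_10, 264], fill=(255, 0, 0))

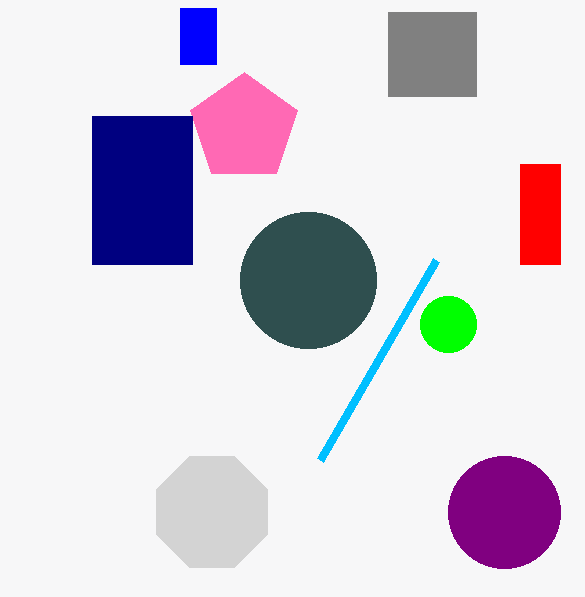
x_1 = 504; y_1 = 512; r_1 = 56; x_2 = 244; r_2 = 56; x0_3 = 180; y0_3 = 8; x1_3 = 216; y1_3 = 64; x_4 = 448; y_4 = 324; r_4 = 28; y_5 = 280; r_5 = 68; x1_6 = 436; y1_6 = 260; x0_7 = 388; y0_7 = 12; x1_7 = 476; y1_7 = 96; x_8 = 212; y_8 = 512; r_8 = 60; x0_9 = 92; y0_9 = 116; x1_9 = 192; y1_9 = 264; x0_10 = 520; y0_10 = 164; x1_10 = 560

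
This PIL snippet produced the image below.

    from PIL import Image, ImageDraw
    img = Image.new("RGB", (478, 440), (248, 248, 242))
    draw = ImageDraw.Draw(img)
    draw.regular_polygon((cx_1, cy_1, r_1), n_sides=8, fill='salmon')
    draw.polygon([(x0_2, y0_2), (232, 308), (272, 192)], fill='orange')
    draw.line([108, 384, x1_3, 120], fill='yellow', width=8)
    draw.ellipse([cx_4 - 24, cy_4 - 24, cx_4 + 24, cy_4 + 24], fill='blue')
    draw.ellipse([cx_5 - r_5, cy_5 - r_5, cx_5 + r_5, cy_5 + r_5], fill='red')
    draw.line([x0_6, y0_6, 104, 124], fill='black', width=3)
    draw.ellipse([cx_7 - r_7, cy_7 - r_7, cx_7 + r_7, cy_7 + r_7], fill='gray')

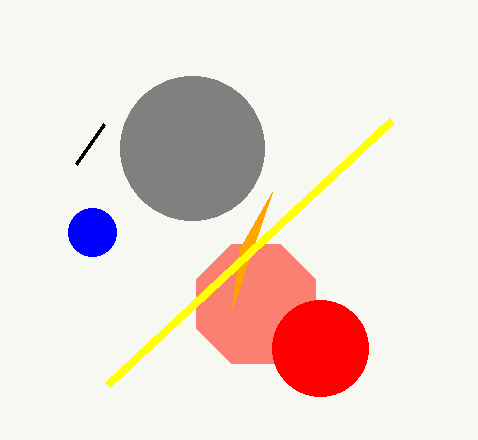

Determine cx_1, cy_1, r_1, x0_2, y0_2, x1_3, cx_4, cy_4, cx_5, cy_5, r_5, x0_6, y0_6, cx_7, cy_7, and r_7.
cx_1 = 256; cy_1 = 304; r_1 = 64; x0_2 = 240; y0_2 = 248; x1_3 = 392; cx_4 = 92; cy_4 = 232; cx_5 = 320; cy_5 = 348; r_5 = 48; x0_6 = 76; y0_6 = 164; cx_7 = 192; cy_7 = 148; r_7 = 72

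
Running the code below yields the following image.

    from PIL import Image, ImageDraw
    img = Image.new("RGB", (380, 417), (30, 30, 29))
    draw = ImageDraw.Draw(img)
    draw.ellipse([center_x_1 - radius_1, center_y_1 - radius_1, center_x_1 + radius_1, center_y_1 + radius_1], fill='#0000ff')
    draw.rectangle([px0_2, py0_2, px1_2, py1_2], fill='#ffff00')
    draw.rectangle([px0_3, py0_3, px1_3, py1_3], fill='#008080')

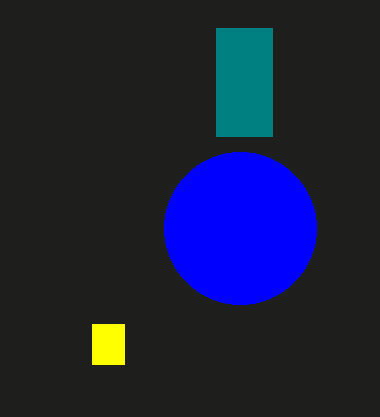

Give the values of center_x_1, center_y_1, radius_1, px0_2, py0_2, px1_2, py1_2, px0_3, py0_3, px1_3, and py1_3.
center_x_1 = 240; center_y_1 = 228; radius_1 = 76; px0_2 = 92; py0_2 = 324; px1_2 = 124; py1_2 = 364; px0_3 = 216; py0_3 = 28; px1_3 = 272; py1_3 = 136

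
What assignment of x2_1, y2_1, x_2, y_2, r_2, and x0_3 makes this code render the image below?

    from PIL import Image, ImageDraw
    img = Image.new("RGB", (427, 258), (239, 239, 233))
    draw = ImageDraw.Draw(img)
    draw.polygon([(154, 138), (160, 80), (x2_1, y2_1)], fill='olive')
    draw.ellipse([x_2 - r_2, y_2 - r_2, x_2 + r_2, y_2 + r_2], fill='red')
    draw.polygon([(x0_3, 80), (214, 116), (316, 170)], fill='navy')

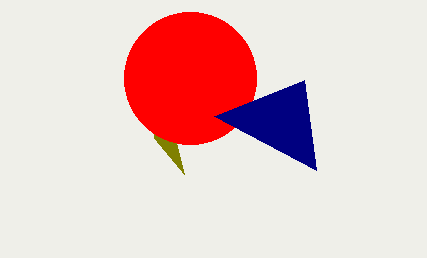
x2_1 = 184; y2_1 = 174; x_2 = 190; y_2 = 78; r_2 = 66; x0_3 = 304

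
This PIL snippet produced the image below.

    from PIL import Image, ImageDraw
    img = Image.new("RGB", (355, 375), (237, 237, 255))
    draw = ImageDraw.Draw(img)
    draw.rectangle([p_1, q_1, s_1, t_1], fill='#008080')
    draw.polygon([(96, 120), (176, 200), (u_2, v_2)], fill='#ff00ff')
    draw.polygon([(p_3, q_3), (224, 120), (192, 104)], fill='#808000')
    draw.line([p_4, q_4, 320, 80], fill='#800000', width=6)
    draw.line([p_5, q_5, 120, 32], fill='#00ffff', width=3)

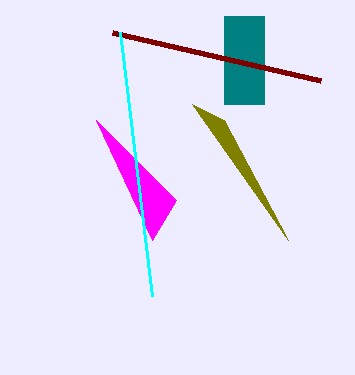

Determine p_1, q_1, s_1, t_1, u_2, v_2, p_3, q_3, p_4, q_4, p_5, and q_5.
p_1 = 224, q_1 = 16, s_1 = 264, t_1 = 104, u_2 = 152, v_2 = 240, p_3 = 288, q_3 = 240, p_4 = 112, q_4 = 32, p_5 = 152, q_5 = 296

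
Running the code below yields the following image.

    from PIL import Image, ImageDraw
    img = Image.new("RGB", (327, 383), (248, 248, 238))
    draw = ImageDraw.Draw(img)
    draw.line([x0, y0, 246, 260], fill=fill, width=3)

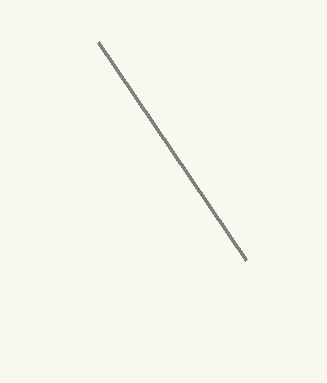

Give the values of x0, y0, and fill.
x0 = 98; y0 = 42; fill = 'gray'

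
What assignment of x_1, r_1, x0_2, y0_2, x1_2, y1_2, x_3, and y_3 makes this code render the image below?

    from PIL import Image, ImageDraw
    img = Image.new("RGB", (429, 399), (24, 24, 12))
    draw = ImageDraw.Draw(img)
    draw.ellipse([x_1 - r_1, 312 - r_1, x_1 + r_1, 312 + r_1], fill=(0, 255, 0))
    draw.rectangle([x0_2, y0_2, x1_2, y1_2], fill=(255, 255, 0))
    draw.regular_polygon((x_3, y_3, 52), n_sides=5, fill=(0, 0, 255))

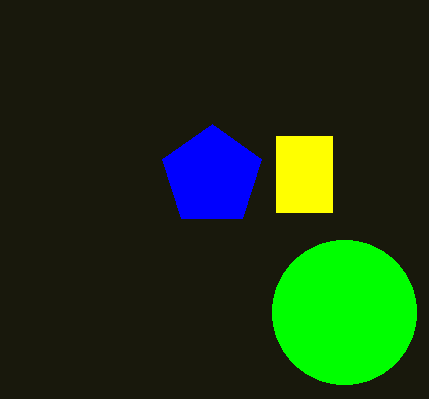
x_1 = 344
r_1 = 72
x0_2 = 276
y0_2 = 136
x1_2 = 332
y1_2 = 212
x_3 = 212
y_3 = 176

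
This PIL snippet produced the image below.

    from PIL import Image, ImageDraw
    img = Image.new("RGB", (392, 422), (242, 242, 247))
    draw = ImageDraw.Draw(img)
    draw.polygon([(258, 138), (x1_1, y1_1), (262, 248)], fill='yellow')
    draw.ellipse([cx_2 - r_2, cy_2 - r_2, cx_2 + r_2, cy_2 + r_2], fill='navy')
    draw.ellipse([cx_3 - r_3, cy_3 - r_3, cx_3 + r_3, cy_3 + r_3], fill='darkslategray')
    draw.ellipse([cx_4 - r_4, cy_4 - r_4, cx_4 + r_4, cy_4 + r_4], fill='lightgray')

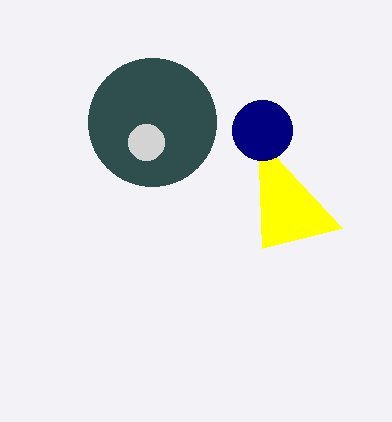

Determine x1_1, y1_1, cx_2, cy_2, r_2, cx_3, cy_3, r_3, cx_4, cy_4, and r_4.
x1_1 = 342; y1_1 = 228; cx_2 = 262; cy_2 = 130; r_2 = 30; cx_3 = 152; cy_3 = 122; r_3 = 64; cx_4 = 146; cy_4 = 142; r_4 = 18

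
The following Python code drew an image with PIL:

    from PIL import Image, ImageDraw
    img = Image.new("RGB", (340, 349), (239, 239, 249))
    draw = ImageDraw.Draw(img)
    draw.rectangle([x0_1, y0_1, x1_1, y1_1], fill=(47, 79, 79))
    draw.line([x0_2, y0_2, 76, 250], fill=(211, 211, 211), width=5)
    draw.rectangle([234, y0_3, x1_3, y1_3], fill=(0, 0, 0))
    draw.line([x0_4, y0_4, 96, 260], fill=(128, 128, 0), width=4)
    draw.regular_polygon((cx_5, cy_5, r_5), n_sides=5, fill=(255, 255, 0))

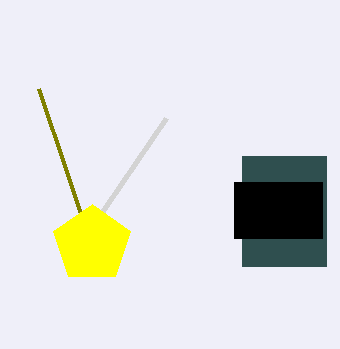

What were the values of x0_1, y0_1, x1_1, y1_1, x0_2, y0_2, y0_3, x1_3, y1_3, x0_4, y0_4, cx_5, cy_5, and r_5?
x0_1 = 242; y0_1 = 156; x1_1 = 326; y1_1 = 266; x0_2 = 166; y0_2 = 118; y0_3 = 182; x1_3 = 322; y1_3 = 238; x0_4 = 38; y0_4 = 88; cx_5 = 92; cy_5 = 244; r_5 = 40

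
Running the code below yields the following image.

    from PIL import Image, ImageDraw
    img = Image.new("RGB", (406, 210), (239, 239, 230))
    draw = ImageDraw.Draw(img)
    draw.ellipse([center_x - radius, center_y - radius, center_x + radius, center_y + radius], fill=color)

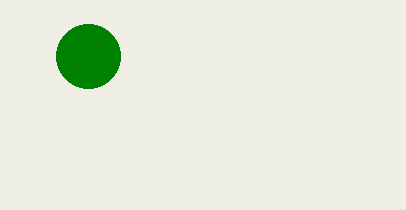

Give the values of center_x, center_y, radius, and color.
center_x = 88, center_y = 56, radius = 32, color = 'green'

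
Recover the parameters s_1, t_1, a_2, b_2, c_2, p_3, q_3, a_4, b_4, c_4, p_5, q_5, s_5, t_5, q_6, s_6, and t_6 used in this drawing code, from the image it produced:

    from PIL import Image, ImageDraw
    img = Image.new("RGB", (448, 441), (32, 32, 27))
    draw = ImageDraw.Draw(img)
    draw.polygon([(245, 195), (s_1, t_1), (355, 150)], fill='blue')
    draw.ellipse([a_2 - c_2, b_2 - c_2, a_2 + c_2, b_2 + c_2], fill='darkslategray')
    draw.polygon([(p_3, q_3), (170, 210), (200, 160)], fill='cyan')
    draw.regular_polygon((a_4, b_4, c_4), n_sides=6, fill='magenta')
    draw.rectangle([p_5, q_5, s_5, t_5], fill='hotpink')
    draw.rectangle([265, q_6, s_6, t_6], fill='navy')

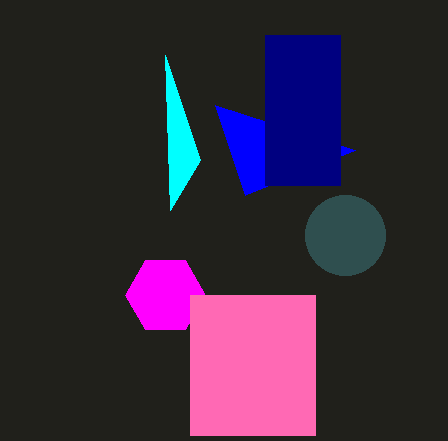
s_1 = 215
t_1 = 105
a_2 = 345
b_2 = 235
c_2 = 40
p_3 = 165
q_3 = 55
a_4 = 165
b_4 = 295
c_4 = 40
p_5 = 190
q_5 = 295
s_5 = 315
t_5 = 435
q_6 = 35
s_6 = 340
t_6 = 185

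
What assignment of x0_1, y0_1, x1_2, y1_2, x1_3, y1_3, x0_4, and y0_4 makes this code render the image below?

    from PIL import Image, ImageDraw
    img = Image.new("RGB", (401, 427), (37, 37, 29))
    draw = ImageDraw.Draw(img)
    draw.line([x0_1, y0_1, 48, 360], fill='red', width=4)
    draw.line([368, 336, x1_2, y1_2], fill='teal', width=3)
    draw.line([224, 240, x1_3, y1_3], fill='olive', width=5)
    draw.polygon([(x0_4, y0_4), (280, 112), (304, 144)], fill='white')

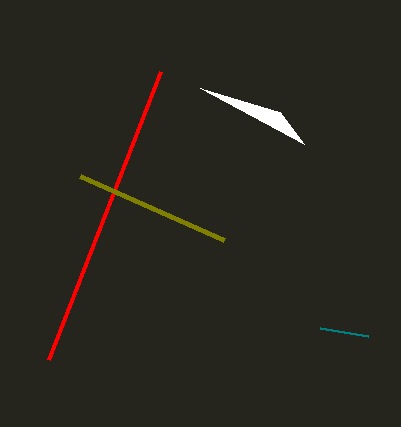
x0_1 = 160
y0_1 = 72
x1_2 = 320
y1_2 = 328
x1_3 = 80
y1_3 = 176
x0_4 = 200
y0_4 = 88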